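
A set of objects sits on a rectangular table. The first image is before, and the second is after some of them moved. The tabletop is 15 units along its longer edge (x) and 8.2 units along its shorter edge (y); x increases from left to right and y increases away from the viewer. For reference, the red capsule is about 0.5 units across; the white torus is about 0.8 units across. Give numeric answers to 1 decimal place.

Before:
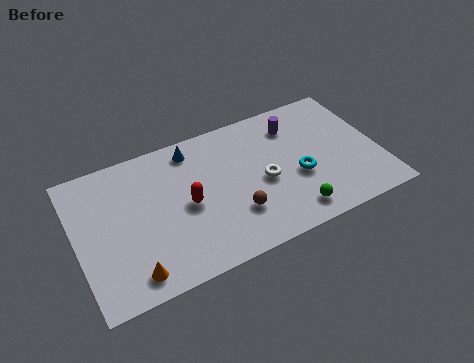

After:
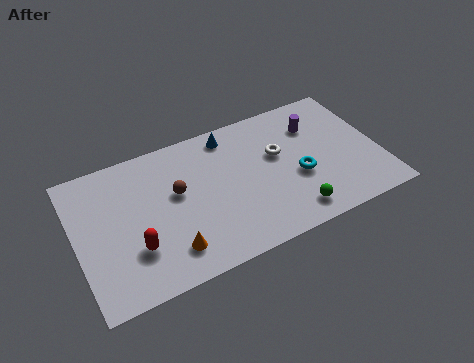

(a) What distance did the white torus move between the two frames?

1.6

The white torus moved from about (9.2, 3.7) to (10.1, 5.0), a distance of √(0.9² + 1.3²) ≈ 1.6.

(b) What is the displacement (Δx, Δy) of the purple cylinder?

(1.0, -0.4)

The purple cylinder started near (11.1, 6.4) and ended near (12.1, 6.0).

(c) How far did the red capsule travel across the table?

3.0

From (5.4, 3.9) to (2.7, 2.5), the red capsule covered √(2.7² + 1.4²) ≈ 3.0 units.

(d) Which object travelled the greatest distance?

the brown sphere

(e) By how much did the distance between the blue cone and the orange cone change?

-0.3

They were about 6.8 units apart before and 6.5 after — 0.3 units closer together.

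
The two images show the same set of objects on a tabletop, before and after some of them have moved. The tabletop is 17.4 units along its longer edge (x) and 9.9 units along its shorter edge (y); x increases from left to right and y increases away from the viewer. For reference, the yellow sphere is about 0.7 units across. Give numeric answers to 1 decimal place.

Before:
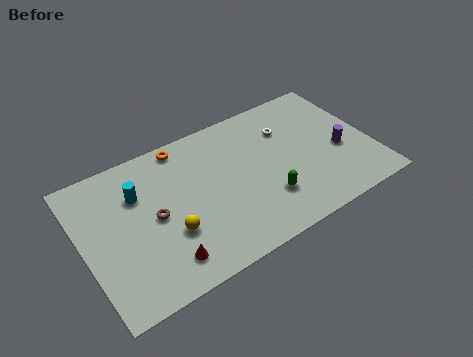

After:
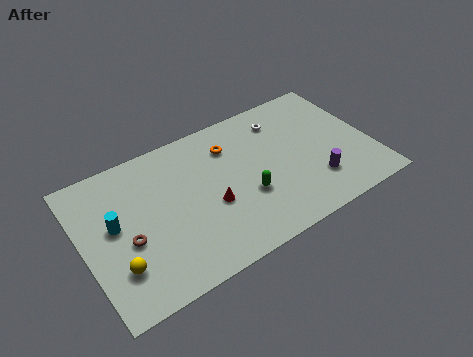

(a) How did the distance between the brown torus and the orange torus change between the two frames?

+2.9

The distance was about 4.6 in the first image and 7.5 in the second, so they moved 2.9 units further apart.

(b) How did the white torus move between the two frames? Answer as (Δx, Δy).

(-0.2, 0.8)

The white torus started near (12.7, 7.1) and ended near (12.5, 7.9).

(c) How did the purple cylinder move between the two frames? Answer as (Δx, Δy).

(-1.8, -1.5)

The purple cylinder started near (15.5, 4.1) and ended near (13.7, 2.6).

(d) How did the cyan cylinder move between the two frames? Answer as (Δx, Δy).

(-1.6, -1.4)

From the two frames, the cyan cylinder sits at roughly (3.5, 6.9) before and (1.9, 5.5) after.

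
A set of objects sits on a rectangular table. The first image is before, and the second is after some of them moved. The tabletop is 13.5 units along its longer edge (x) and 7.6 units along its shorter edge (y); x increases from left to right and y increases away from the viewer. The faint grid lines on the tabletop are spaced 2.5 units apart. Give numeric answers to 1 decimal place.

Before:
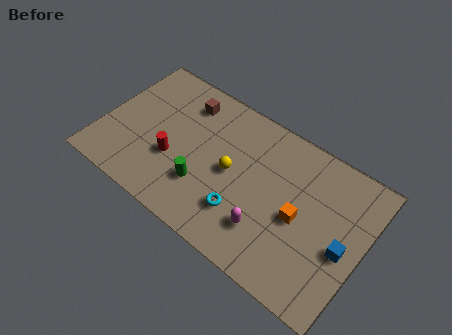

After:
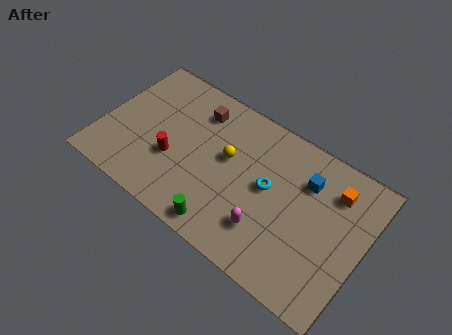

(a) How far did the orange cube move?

2.7

The orange cube was near (10.3, 3.5) before and (11.7, 5.8) after, so it travelled √(1.4² + 2.3²) ≈ 2.7 units.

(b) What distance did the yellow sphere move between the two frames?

0.7

The yellow sphere moved from about (6.7, 3.8) to (6.4, 4.4), a distance of √(0.3² + 0.6²) ≈ 0.7.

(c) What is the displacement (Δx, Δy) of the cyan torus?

(1.0, 2.0)

The cyan torus started near (7.6, 2.1) and ended near (8.6, 4.1).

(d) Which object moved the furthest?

the blue cube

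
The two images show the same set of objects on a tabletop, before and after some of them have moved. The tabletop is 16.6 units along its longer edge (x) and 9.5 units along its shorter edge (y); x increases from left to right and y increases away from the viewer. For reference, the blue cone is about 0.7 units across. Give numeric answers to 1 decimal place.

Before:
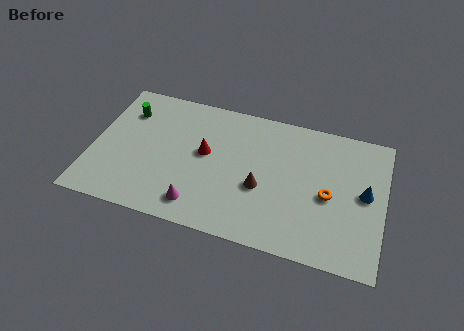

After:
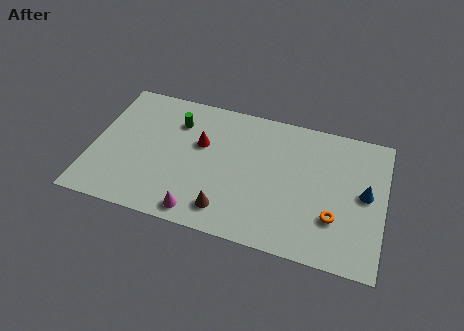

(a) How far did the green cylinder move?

2.9

The green cylinder moved from about (1.7, 7.1) to (4.6, 7.1), a distance of √(2.9² + 0.0²) ≈ 2.9.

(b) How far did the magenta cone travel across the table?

0.5

The magenta cone moved from about (6.3, 1.6) to (6.4, 1.1), a distance of √(0.1² + 0.5²) ≈ 0.5.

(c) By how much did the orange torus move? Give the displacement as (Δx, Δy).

(0.4, -1.4)

The orange torus started near (13.5, 4.3) and ended near (13.9, 2.9).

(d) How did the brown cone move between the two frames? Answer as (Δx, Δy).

(-1.8, -2.1)

The brown cone started near (9.7, 3.8) and ended near (7.9, 1.7).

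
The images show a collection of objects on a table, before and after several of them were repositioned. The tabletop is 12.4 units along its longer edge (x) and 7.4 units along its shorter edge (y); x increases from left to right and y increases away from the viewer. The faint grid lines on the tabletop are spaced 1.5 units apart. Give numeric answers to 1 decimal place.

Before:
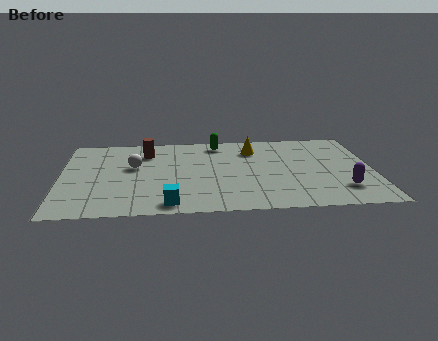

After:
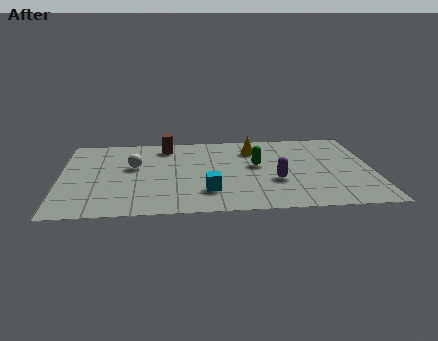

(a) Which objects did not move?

the white sphere and the yellow cone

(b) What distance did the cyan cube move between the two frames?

1.8

From (4.3, 0.9) to (5.8, 1.9), the cyan cube covered √(1.5² + 1.0²) ≈ 1.8 units.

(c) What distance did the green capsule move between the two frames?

2.7

From (6.3, 6.4) to (7.8, 4.2), the green capsule covered √(1.5² + 2.2²) ≈ 2.7 units.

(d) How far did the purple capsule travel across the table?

2.8

The purple capsule moved from about (11.1, 1.8) to (8.5, 2.7), a distance of √(2.6² + 0.9²) ≈ 2.8.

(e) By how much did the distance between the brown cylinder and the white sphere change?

+0.8

They were about 1.4 units apart before and 2.2 after — 0.8 units further apart.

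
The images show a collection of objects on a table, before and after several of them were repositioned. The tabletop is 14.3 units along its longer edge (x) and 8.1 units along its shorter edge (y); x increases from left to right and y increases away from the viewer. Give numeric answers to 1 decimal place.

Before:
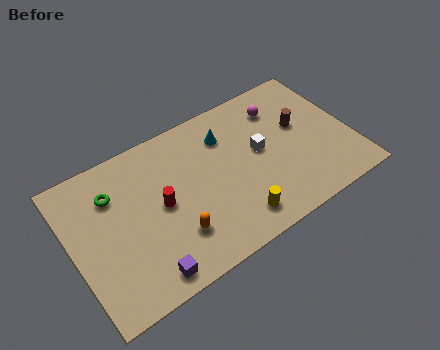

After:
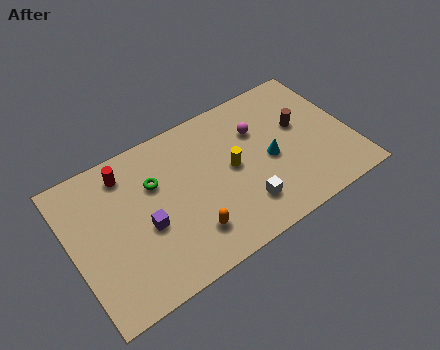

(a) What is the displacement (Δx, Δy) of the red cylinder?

(-1.4, 2.6)

The red cylinder was at about (4.5, 4.1) and moved to about (3.1, 6.7).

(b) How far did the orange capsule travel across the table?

0.8

The orange capsule moved from about (4.9, 2.2) to (5.6, 1.9), a distance of √(0.7² + 0.3²) ≈ 0.8.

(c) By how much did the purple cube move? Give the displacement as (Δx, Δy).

(0.4, 2.4)

The purple cube was at about (3.2, 1.0) and moved to about (3.6, 3.4).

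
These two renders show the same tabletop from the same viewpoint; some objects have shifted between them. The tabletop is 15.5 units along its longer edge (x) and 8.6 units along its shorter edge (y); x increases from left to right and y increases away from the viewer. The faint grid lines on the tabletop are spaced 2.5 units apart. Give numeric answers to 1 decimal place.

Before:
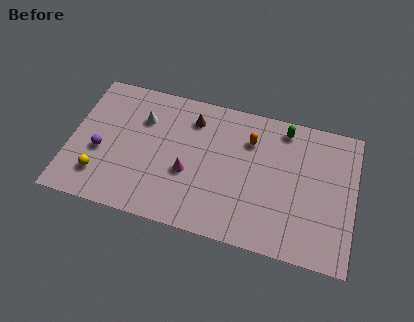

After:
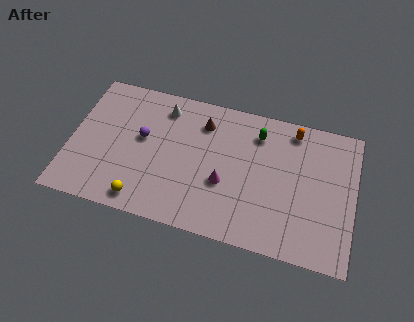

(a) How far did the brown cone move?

0.6

The brown cone was near (6.5, 6.8) before and (7.1, 6.7) after, so it travelled √(0.6² + 0.1²) ≈ 0.6 units.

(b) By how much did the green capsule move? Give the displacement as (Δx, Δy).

(-1.4, -0.7)

The green capsule was at about (11.5, 7.5) and moved to about (10.1, 6.8).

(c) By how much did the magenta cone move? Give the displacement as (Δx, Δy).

(2.0, -0.1)

The magenta cone was at about (6.5, 3.4) and moved to about (8.5, 3.3).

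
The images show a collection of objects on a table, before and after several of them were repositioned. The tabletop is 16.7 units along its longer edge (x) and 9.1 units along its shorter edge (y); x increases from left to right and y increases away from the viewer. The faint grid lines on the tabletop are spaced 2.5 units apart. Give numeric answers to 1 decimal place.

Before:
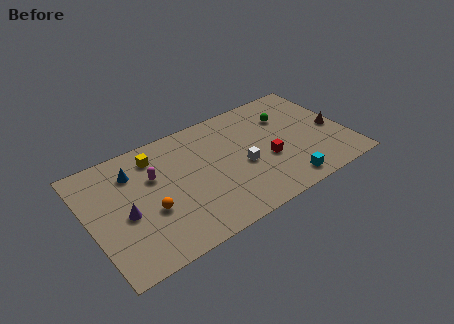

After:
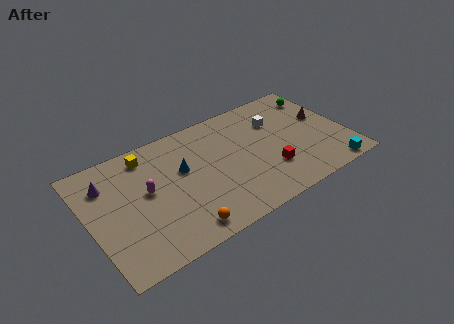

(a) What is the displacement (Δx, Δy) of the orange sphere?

(1.6, -2.3)

From the two frames, the orange sphere sits at roughly (3.7, 3.5) before and (5.3, 1.2) after.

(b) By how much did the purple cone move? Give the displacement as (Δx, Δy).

(-0.8, 2.8)

The purple cone started near (2.2, 4.0) and ended near (1.4, 6.8).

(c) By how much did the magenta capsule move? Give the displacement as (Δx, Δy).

(-0.6, -0.9)

The magenta capsule started near (4.3, 5.9) and ended near (3.7, 5.0).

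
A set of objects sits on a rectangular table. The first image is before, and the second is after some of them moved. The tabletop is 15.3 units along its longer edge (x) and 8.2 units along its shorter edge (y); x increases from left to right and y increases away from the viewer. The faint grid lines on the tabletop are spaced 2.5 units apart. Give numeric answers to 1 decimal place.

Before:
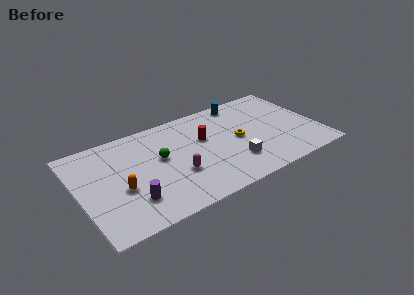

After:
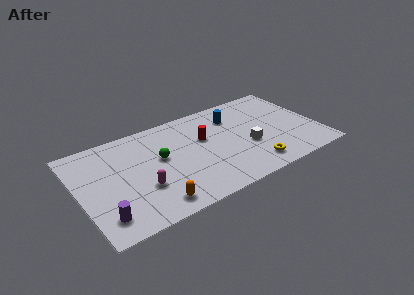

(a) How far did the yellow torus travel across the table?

2.7

The yellow torus moved from about (10.2, 4.1) to (10.7, 1.4), a distance of √(0.5² + 2.7²) ≈ 2.7.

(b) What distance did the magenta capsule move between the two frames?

2.2

The magenta capsule moved from about (6.0, 2.9) to (3.8, 2.8), a distance of √(2.2² + 0.1²) ≈ 2.2.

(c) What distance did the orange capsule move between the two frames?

2.8

The orange capsule was near (2.5, 3.3) before and (4.3, 1.2) after, so it travelled √(1.8² + 2.1²) ≈ 2.8 units.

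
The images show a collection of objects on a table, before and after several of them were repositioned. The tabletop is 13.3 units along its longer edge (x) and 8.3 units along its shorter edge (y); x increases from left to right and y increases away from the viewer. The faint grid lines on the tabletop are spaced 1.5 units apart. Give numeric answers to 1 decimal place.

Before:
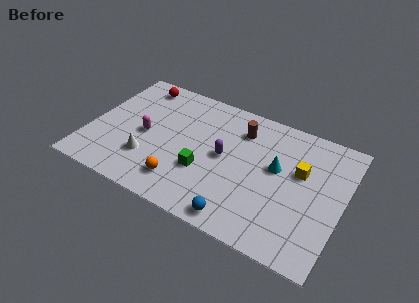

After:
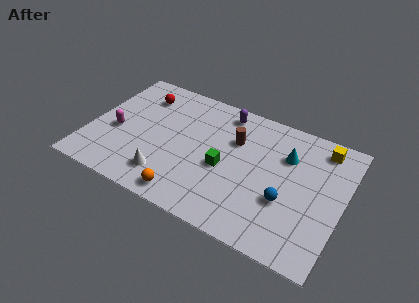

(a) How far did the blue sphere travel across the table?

3.0

From (8.4, 0.9) to (10.5, 3.0), the blue sphere covered √(2.1² + 2.1²) ≈ 3.0 units.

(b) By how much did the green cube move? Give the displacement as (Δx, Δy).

(1.0, 0.7)

From the two frames, the green cube sits at roughly (6.2, 2.9) before and (7.2, 3.6) after.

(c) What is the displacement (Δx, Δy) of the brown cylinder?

(-0.2, -0.8)

From the two frames, the brown cylinder sits at roughly (7.7, 6.4) before and (7.5, 5.6) after.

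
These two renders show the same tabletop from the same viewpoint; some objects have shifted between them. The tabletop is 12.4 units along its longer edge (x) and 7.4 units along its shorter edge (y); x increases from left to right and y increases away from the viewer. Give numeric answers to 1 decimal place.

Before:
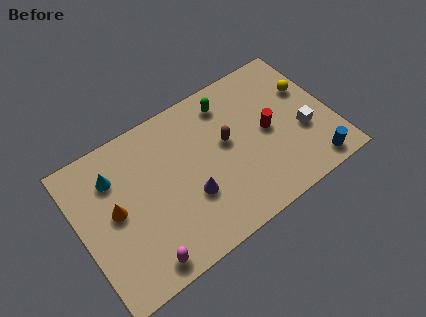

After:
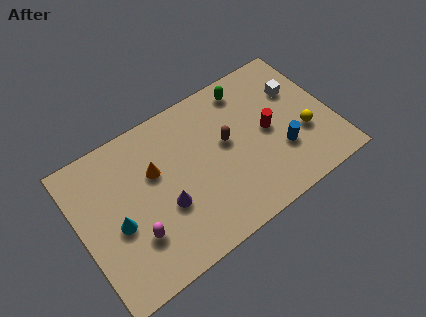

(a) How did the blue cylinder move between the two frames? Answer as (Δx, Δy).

(-1.3, 1.5)

From the two frames, the blue cylinder sits at roughly (11.0, 0.9) before and (9.7, 2.4) after.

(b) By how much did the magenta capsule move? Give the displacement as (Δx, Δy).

(-0.1, 1.3)

The magenta capsule started near (2.5, 0.9) and ended near (2.4, 2.2).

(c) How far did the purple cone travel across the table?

1.2

The purple cone moved from about (5.2, 2.6) to (4.0, 2.8), a distance of √(1.2² + 0.2²) ≈ 1.2.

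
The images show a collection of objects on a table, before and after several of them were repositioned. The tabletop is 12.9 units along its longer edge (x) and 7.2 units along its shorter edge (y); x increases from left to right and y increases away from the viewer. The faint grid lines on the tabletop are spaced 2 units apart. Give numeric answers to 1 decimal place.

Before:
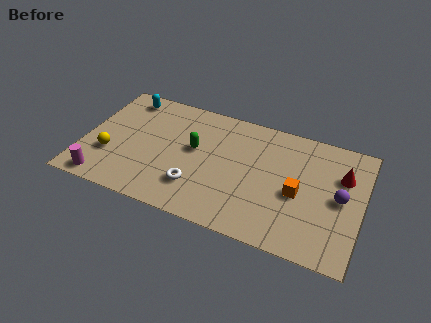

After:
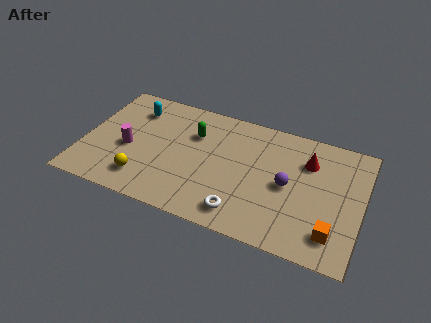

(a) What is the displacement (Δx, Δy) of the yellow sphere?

(1.7, -0.9)

The yellow sphere was at about (1.3, 2.4) and moved to about (3.0, 1.5).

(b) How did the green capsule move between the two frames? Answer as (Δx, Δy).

(-0.1, 0.9)

From the two frames, the green capsule sits at roughly (5.1, 4.1) before and (5.0, 5.0) after.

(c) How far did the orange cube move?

2.4

The orange cube was near (10.0, 3.2) before and (11.7, 1.5) after, so it travelled √(1.7² + 1.7²) ≈ 2.4 units.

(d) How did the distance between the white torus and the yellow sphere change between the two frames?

+0.5

Before: roughly 4.1 units apart; after: 4.6. That's 0.5 units further apart.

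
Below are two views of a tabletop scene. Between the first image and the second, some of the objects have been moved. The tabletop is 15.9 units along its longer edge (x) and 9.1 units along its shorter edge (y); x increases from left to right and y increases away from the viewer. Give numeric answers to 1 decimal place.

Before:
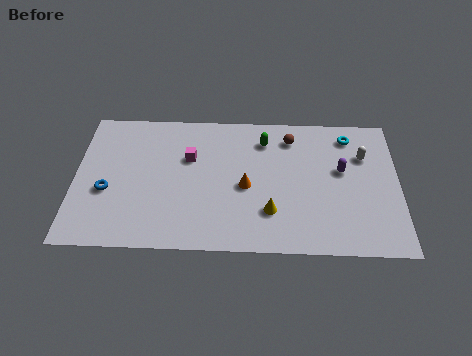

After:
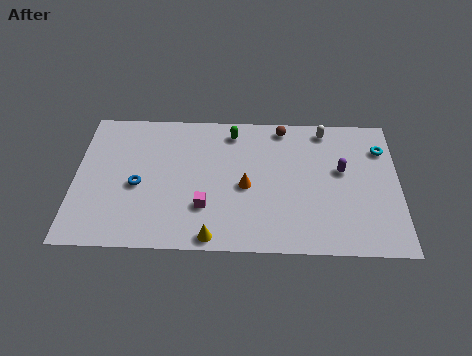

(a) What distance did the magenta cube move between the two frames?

3.3

The magenta cube moved from about (5.6, 5.9) to (6.4, 2.7), a distance of √(0.8² + 3.2²) ≈ 3.3.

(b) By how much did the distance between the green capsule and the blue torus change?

-2.6

They were about 8.5 units apart before and 5.9 after — 2.6 units closer together.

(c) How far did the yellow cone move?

3.3

From (9.6, 2.5) to (6.8, 0.8), the yellow cone covered √(2.8² + 1.7²) ≈ 3.3 units.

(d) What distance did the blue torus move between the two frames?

1.6

The blue torus was near (1.6, 3.6) before and (3.1, 4.0) after, so it travelled √(1.5² + 0.4²) ≈ 1.6 units.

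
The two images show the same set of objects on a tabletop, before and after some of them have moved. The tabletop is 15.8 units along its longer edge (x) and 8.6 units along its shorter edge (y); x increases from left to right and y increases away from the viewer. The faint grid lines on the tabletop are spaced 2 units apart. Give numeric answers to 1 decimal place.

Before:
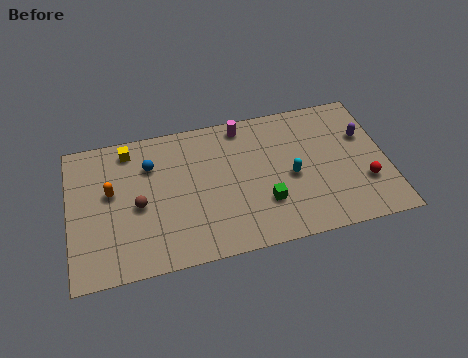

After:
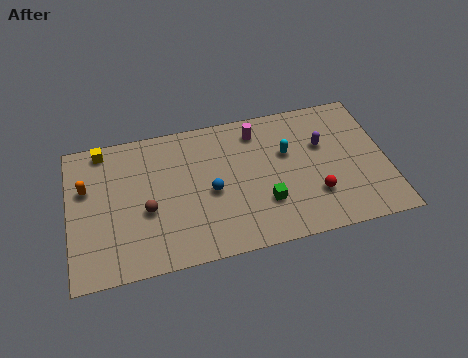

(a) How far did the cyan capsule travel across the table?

1.5

The cyan capsule was near (11.0, 3.9) before and (10.9, 5.4) after, so it travelled √(0.1² + 1.5²) ≈ 1.5 units.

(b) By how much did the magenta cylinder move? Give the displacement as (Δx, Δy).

(0.7, -0.5)

From the two frames, the magenta cylinder sits at roughly (8.8, 7.6) before and (9.5, 7.1) after.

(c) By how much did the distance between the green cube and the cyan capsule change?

+1.2

Before: roughly 1.9 units apart; after: 3.1. That's 1.2 units further apart.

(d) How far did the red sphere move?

2.5

The red sphere was near (14.6, 2.7) before and (12.1, 2.5) after, so it travelled √(2.5² + 0.2²) ≈ 2.5 units.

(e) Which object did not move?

the green cube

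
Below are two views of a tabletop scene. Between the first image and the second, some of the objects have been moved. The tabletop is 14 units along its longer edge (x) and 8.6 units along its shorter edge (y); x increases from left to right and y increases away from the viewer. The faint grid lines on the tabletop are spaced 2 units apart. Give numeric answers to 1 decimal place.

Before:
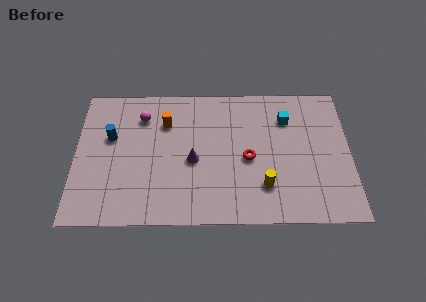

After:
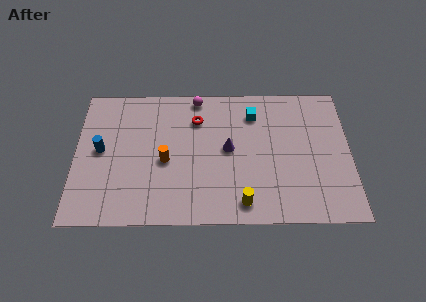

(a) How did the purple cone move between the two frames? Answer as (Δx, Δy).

(1.8, 0.7)

From the two frames, the purple cone sits at roughly (6.0, 3.8) before and (7.8, 4.5) after.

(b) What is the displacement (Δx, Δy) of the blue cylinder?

(-0.5, -0.8)

The blue cylinder started near (1.8, 5.3) and ended near (1.3, 4.5).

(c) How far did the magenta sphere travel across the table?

3.0

From (3.4, 6.6) to (6.2, 7.8), the magenta sphere covered √(2.8² + 1.2²) ≈ 3.0 units.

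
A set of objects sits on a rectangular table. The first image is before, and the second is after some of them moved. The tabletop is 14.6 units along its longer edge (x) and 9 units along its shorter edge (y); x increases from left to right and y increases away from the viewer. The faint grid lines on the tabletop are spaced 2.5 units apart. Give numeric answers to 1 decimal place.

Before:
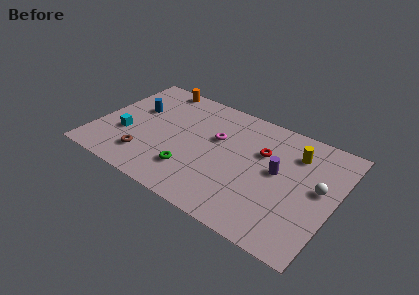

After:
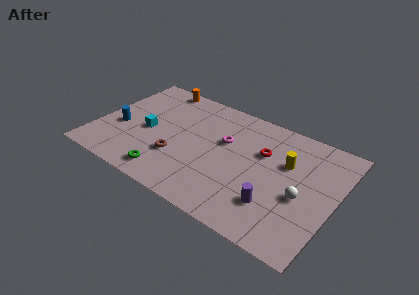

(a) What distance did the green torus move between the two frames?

1.6

The green torus was near (6.2, 2.3) before and (4.9, 1.3) after, so it travelled √(1.3² + 1.0²) ≈ 1.6 units.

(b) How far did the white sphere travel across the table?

1.4

From (13.6, 4.9) to (12.7, 3.8), the white sphere covered √(0.9² + 1.1²) ≈ 1.4 units.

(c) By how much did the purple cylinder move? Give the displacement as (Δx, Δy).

(0.2, -2.5)

The purple cylinder was at about (11.1, 4.9) and moved to about (11.3, 2.4).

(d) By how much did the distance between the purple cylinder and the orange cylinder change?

+1.4

They were about 8.8 units apart before and 10.2 after — 1.4 units further apart.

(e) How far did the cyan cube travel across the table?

1.5

The cyan cube was near (1.9, 3.2) before and (3.1, 4.1) after, so it travelled √(1.2² + 0.9²) ≈ 1.5 units.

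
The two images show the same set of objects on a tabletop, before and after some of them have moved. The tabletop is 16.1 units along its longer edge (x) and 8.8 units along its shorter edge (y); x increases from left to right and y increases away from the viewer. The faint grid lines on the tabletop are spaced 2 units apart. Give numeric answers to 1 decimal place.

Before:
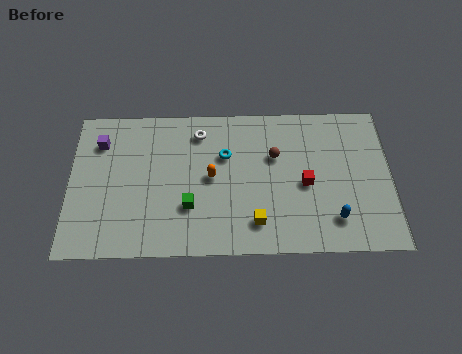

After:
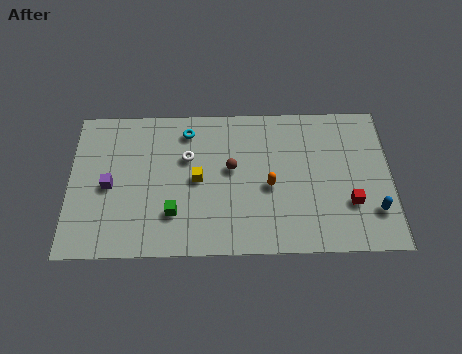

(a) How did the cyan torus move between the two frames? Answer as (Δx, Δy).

(-1.9, 1.5)

The cyan torus started near (7.8, 5.8) and ended near (5.9, 7.3).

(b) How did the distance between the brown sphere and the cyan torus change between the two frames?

+0.7

They were about 2.5 units apart before and 3.2 after — 0.7 units further apart.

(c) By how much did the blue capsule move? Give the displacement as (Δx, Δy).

(2.0, 0.4)

The blue capsule was at about (13.2, 1.9) and moved to about (15.2, 2.3).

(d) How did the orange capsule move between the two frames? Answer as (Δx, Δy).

(2.9, -0.6)

The orange capsule started near (7.1, 4.5) and ended near (10.0, 3.9).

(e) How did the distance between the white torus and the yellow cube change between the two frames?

-4.7

They were about 6.1 units apart before and 1.4 after — 4.7 units closer together.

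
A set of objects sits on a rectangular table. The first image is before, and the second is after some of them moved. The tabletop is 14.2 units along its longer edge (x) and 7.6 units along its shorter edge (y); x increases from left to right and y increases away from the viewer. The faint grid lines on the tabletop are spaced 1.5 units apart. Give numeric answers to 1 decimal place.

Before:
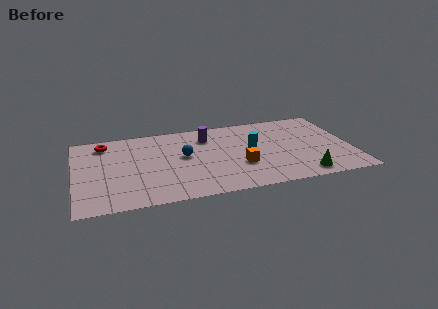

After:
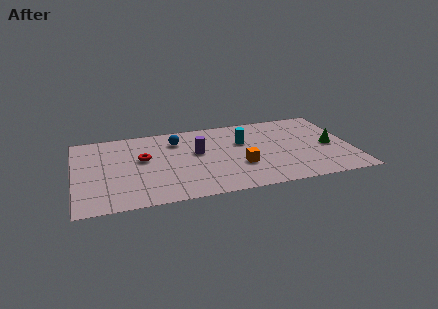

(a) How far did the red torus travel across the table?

2.7

From (1.6, 6.3) to (3.5, 4.4), the red torus covered √(1.9² + 1.9²) ≈ 2.7 units.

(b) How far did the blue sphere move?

1.6

From (5.6, 4.2) to (5.3, 5.8), the blue sphere covered √(0.3² + 1.6²) ≈ 1.6 units.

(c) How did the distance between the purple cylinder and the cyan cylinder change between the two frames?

-0.3

Before: roughly 2.8 units apart; after: 2.5. That's 0.3 units closer together.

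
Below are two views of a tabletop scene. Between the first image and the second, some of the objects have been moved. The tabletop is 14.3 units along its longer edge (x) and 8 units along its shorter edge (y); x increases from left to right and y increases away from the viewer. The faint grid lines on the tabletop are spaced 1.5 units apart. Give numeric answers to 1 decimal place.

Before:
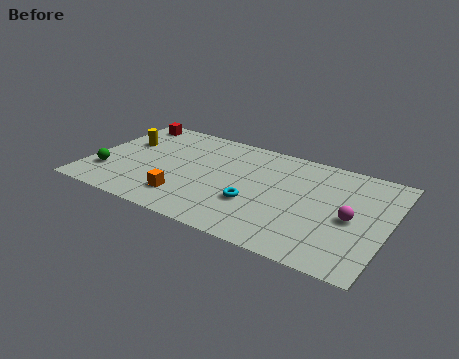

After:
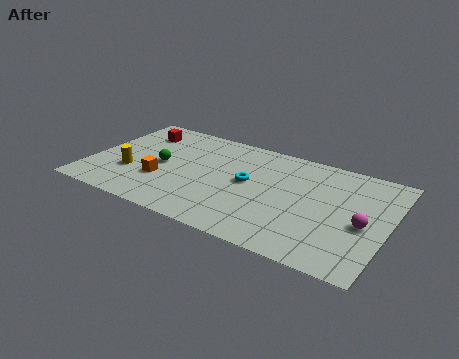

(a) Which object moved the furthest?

the green sphere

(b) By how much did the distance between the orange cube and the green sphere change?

-2.7

They were about 3.9 units apart before and 1.2 after — 2.7 units closer together.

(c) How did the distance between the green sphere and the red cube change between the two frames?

-2.1

Before: roughly 4.8 units apart; after: 2.7. That's 2.1 units closer together.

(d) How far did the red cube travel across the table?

1.1

The red cube moved from about (1.2, 7.0) to (1.9, 6.2), a distance of √(0.7² + 0.8²) ≈ 1.1.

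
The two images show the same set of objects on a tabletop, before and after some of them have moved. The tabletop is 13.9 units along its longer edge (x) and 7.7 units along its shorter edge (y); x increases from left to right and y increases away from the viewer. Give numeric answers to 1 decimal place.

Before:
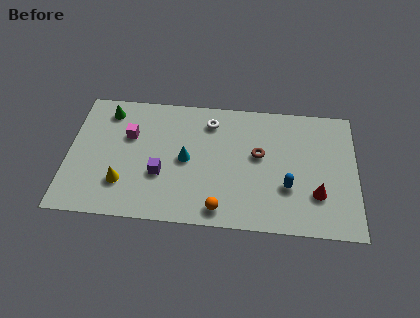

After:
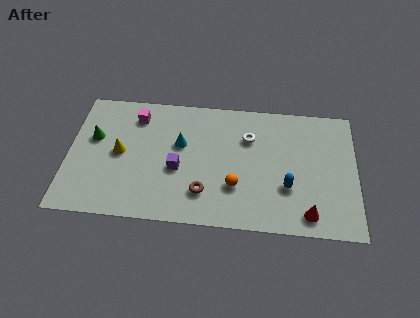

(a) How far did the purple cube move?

0.9

From (4.5, 2.8) to (5.3, 3.2), the purple cube covered √(0.8² + 0.4²) ≈ 0.9 units.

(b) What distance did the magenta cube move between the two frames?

1.2

The magenta cube was near (2.9, 5.0) before and (3.2, 6.2) after, so it travelled √(0.3² + 1.2²) ≈ 1.2 units.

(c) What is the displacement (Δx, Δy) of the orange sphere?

(0.7, 1.4)

From the two frames, the orange sphere sits at roughly (7.4, 1.0) before and (8.1, 2.4) after.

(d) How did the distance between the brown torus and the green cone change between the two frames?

-1.6

The distance was about 7.7 in the first image and 6.1 in the second, so they moved 1.6 units closer together.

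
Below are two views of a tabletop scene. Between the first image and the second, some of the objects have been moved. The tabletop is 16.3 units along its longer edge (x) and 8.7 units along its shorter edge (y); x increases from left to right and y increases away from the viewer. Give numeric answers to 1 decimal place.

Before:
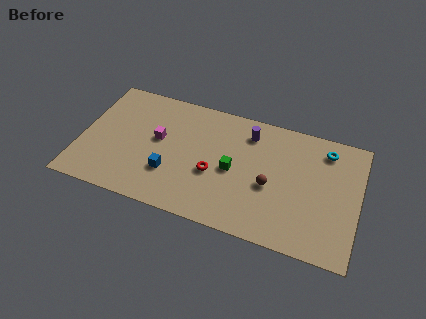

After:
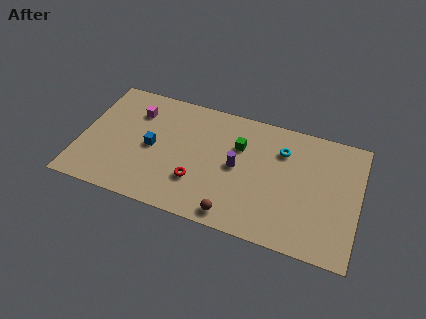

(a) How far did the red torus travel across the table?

1.3

The red torus moved from about (7.9, 3.5) to (7.0, 2.6), a distance of √(0.9² + 0.9²) ≈ 1.3.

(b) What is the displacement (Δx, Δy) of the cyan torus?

(-2.5, -0.8)

The cyan torus was at about (14.2, 7.2) and moved to about (11.7, 6.4).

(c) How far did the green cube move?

1.8

The green cube was near (9.0, 4.1) before and (9.2, 5.9) after, so it travelled √(0.2² + 1.8²) ≈ 1.8 units.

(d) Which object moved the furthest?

the brown sphere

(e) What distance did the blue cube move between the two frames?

1.9

The blue cube moved from about (5.4, 2.7) to (4.2, 4.2), a distance of √(1.2² + 1.5²) ≈ 1.9.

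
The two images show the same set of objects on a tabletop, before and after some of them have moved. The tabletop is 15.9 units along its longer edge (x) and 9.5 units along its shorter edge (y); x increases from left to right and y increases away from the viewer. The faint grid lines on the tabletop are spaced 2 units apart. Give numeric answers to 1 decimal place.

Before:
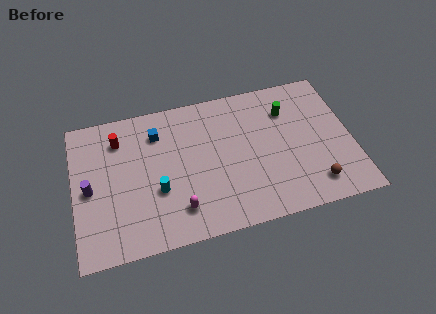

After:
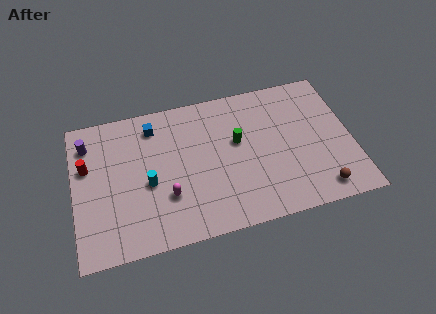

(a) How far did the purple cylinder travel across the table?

3.0

The purple cylinder was near (0.9, 4.5) before and (0.9, 7.5) after, so it travelled √(0.0² + 3.0²) ≈ 3.0 units.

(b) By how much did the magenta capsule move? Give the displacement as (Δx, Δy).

(-0.6, 1.0)

The magenta capsule was at about (5.8, 2.0) and moved to about (5.2, 3.0).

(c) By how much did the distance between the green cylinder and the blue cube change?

-2.3

They were about 7.5 units apart before and 5.2 after — 2.3 units closer together.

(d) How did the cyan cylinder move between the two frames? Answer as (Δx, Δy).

(-0.5, 0.6)

From the two frames, the cyan cylinder sits at roughly (4.7, 3.5) before and (4.2, 4.1) after.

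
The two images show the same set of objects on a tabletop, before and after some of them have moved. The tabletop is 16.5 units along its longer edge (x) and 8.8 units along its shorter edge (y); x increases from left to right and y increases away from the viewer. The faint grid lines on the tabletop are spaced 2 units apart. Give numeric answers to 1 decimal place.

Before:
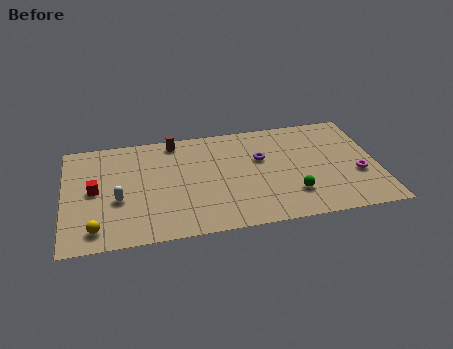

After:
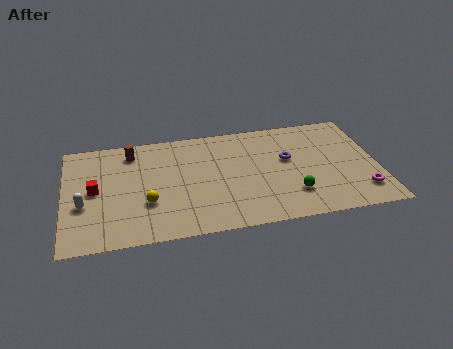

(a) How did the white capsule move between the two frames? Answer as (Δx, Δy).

(-1.8, -0.1)

The white capsule was at about (2.8, 3.5) and moved to about (1.0, 3.4).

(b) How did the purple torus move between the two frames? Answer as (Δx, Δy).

(1.4, -0.3)

The purple torus started near (10.4, 5.5) and ended near (11.8, 5.2).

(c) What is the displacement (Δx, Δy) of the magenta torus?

(0.1, -1.4)

The magenta torus was at about (15.4, 3.3) and moved to about (15.5, 1.9).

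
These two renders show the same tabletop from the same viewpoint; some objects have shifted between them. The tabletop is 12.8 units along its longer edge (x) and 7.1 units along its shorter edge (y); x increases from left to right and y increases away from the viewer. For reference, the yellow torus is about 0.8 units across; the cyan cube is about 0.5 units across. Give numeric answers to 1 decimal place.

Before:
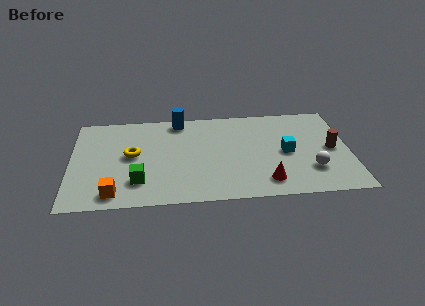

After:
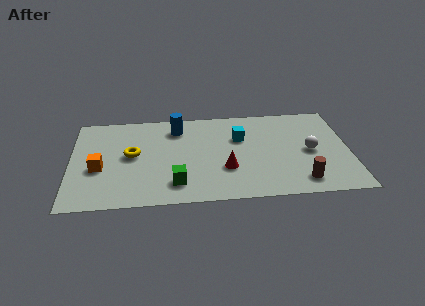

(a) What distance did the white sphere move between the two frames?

1.4

The white sphere moved from about (11.0, 2.0) to (11.0, 3.4), a distance of √(0.0² + 1.4²) ≈ 1.4.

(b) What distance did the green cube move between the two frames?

1.7

The green cube was near (3.1, 1.8) before and (4.8, 1.5) after, so it travelled √(1.7² + 0.3²) ≈ 1.7 units.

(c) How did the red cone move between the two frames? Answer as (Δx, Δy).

(-1.8, 1.1)

From the two frames, the red cone sits at roughly (8.9, 1.3) before and (7.1, 2.4) after.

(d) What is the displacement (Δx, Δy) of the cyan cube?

(-2.1, 1.3)

The cyan cube started near (9.9, 3.4) and ended near (7.8, 4.7).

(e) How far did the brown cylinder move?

2.7

From (12.0, 3.5) to (10.5, 1.2), the brown cylinder covered √(1.5² + 2.3²) ≈ 2.7 units.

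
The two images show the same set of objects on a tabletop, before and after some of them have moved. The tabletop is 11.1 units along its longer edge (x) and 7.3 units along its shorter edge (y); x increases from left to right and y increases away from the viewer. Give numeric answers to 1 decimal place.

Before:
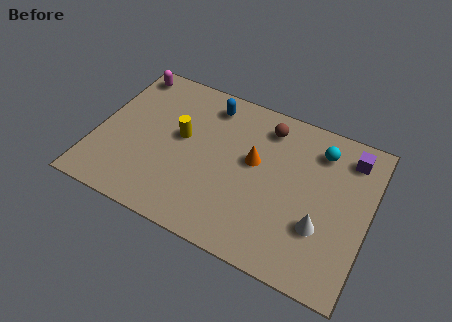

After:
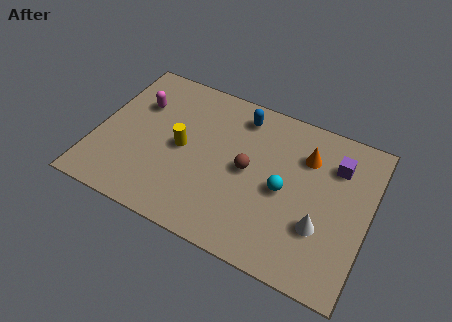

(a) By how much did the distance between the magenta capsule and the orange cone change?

+0.9

Before: roughly 6.0 units apart; after: 6.9. That's 0.9 units further apart.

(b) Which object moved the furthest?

the cyan sphere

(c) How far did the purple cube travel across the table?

0.8

The purple cube moved from about (10.1, 6.0) to (9.6, 5.4), a distance of √(0.5² + 0.6²) ≈ 0.8.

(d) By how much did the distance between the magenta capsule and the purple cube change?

-1.2

The distance was about 9.3 in the first image and 8.1 in the second, so they moved 1.2 units closer together.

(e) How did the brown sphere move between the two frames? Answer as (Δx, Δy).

(-0.5, -2.3)

From the two frames, the brown sphere sits at roughly (6.7, 6.0) before and (6.2, 3.7) after.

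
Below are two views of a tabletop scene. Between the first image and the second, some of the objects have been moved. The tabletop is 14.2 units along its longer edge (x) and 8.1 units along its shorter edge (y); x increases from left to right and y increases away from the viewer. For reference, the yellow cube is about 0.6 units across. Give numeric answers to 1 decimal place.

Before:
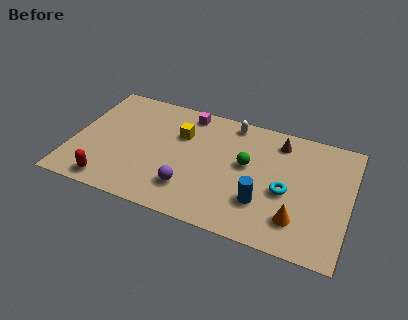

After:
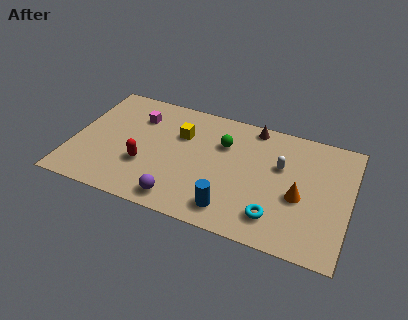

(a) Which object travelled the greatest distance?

the white capsule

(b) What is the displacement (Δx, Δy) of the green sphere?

(-1.3, 1.0)

From the two frames, the green sphere sits at roughly (8.9, 4.6) before and (7.6, 5.6) after.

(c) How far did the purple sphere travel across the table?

1.0

From (6.2, 2.0) to (5.8, 1.1), the purple sphere covered √(0.4² + 0.9²) ≈ 1.0 units.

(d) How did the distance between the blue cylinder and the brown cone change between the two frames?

+1.6

The distance was about 4.3 in the first image and 5.9 in the second, so they moved 1.6 units further apart.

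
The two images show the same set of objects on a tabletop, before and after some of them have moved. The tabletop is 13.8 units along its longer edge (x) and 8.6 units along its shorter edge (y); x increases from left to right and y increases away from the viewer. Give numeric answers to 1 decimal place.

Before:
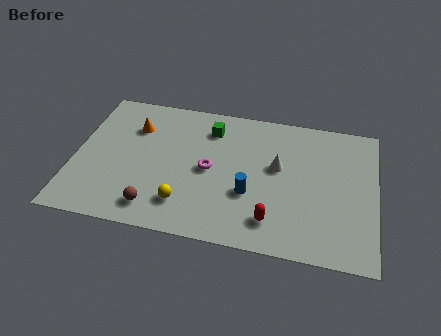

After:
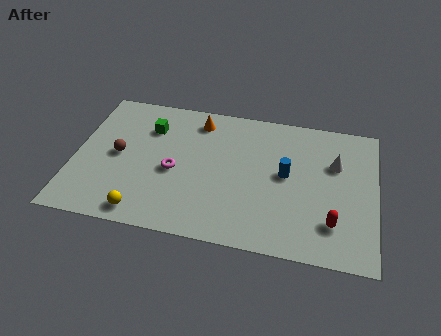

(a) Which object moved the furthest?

the brown sphere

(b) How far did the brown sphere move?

3.5

The brown sphere moved from about (3.9, 1.4) to (2.0, 4.3), a distance of √(1.9² + 2.9²) ≈ 3.5.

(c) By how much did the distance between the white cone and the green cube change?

+4.9

Before: roughly 3.7 units apart; after: 8.6. That's 4.9 units further apart.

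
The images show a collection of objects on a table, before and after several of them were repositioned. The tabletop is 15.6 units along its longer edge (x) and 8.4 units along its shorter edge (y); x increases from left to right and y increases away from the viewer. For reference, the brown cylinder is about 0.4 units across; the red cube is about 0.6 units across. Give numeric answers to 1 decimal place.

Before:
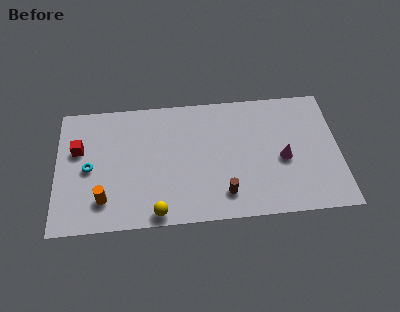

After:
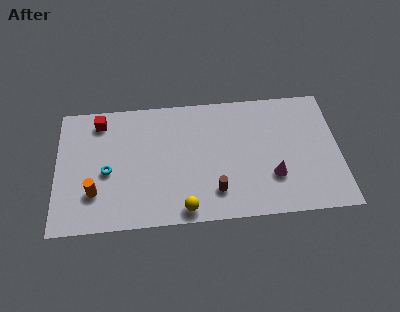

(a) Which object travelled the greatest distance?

the red cube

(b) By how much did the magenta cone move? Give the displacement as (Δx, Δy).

(-0.6, -1.1)

From the two frames, the magenta cone sits at roughly (12.5, 3.7) before and (11.9, 2.6) after.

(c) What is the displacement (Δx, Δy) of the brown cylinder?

(-0.5, 0.2)

The brown cylinder started near (9.2, 1.7) and ended near (8.7, 1.9).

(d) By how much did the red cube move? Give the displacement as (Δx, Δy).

(1.2, 1.8)

The red cube started near (1.2, 5.3) and ended near (2.4, 7.1).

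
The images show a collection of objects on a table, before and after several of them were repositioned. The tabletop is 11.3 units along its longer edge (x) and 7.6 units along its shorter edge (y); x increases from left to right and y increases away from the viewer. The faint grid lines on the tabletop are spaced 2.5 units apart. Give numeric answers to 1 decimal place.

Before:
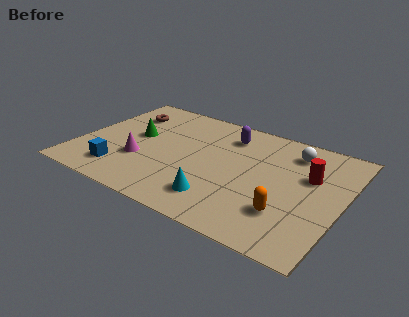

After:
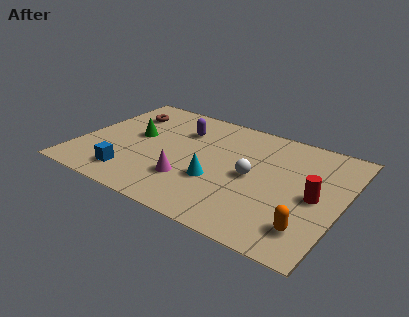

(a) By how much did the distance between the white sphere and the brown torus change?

-1.1

The distance was about 7.4 in the first image and 6.3 in the second, so they moved 1.1 units closer together.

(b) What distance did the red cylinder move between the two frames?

1.3

The red cylinder was near (9.8, 4.8) before and (10.2, 3.6) after, so it travelled √(0.4² + 1.2²) ≈ 1.3 units.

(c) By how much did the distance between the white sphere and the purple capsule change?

+1.0

Before: roughly 2.8 units apart; after: 3.8. That's 1.0 units further apart.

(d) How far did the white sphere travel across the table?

2.8

The white sphere moved from about (8.9, 6.1) to (7.5, 3.7), a distance of √(1.4² + 2.4²) ≈ 2.8.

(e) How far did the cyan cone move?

1.1

From (6.4, 1.6) to (6.1, 2.7), the cyan cone covered √(0.3² + 1.1²) ≈ 1.1 units.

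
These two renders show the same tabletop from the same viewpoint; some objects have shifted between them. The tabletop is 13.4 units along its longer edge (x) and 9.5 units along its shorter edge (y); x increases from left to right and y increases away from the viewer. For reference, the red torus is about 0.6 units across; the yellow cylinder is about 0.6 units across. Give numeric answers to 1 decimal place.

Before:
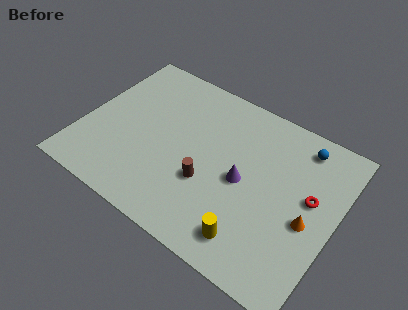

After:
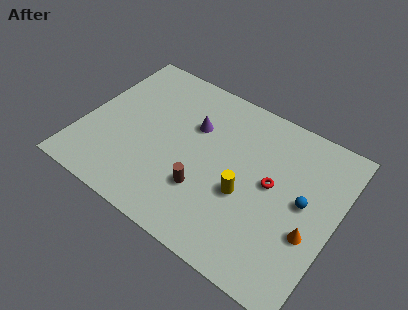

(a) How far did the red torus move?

2.0

The red torus was near (12.0, 5.4) before and (10.0, 5.1) after, so it travelled √(2.0² + 0.3²) ≈ 2.0 units.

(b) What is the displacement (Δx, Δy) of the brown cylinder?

(-0.1, -0.5)

From the two frames, the brown cylinder sits at roughly (6.9, 3.4) before and (6.8, 2.9) after.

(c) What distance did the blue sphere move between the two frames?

3.2

From (11.1, 8.1) to (11.7, 5.0), the blue sphere covered √(0.6² + 3.1²) ≈ 3.2 units.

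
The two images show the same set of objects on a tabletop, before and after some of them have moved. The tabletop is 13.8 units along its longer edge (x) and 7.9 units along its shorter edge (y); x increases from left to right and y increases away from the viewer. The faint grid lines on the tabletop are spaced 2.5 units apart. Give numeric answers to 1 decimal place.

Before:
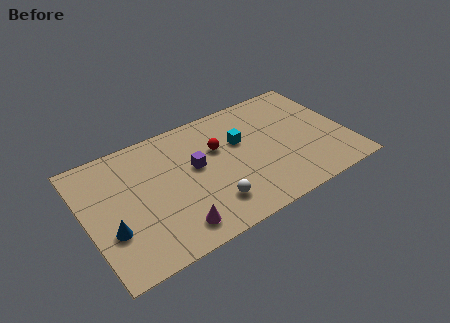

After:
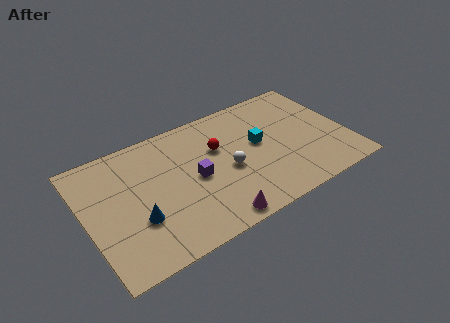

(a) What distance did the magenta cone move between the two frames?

2.1

From (4.2, 1.3) to (6.2, 0.8), the magenta cone covered √(2.0² + 0.5²) ≈ 2.1 units.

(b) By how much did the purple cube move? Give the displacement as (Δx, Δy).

(-0.1, -0.7)

From the two frames, the purple cube sits at roughly (5.8, 4.5) before and (5.7, 3.8) after.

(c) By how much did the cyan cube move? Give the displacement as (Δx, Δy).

(0.9, -0.6)

From the two frames, the cyan cube sits at roughly (8.3, 5.0) before and (9.2, 4.4) after.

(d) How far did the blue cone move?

1.4

From (1.1, 2.7) to (2.5, 2.7), the blue cone covered √(1.4² + 0.0²) ≈ 1.4 units.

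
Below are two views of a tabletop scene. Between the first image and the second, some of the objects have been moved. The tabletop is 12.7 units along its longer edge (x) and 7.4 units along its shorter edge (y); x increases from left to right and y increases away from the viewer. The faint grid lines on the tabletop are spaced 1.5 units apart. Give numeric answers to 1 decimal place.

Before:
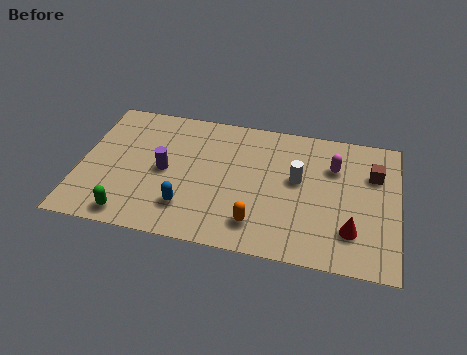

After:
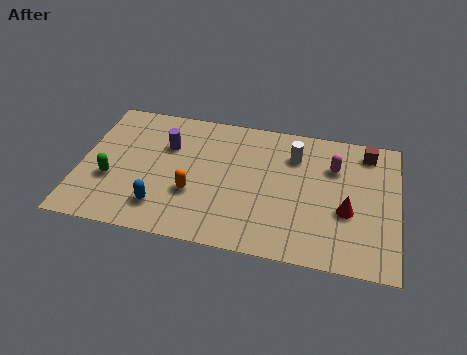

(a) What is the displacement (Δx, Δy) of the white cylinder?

(-0.2, 1.3)

The white cylinder started near (8.7, 4.2) and ended near (8.5, 5.5).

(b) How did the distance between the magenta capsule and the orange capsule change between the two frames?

+1.4

They were about 4.7 units apart before and 6.1 after — 1.4 units further apart.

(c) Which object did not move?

the magenta capsule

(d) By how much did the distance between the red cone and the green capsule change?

+0.6

The distance was about 8.8 in the first image and 9.4 in the second, so they moved 0.6 units further apart.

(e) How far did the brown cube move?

1.2

The brown cube moved from about (11.7, 5.1) to (11.4, 6.3), a distance of √(0.3² + 1.2²) ≈ 1.2.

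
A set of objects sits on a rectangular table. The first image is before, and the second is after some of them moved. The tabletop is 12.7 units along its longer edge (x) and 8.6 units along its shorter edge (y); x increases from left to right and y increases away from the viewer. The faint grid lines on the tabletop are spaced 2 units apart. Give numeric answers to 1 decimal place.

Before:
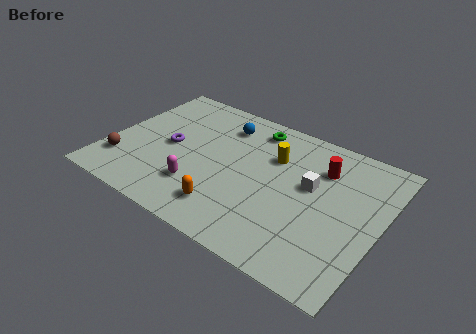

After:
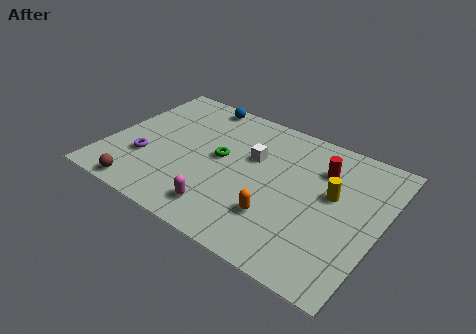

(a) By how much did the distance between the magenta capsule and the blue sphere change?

+2.2

Before: roughly 4.5 units apart; after: 6.7. That's 2.2 units further apart.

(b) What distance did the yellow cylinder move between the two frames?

3.0

The yellow cylinder was near (7.5, 5.9) before and (10.4, 5.0) after, so it travelled √(2.9² + 0.9²) ≈ 3.0 units.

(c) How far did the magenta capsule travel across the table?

1.5

From (4.6, 2.3) to (5.9, 1.5), the magenta capsule covered √(1.3² + 0.8²) ≈ 1.5 units.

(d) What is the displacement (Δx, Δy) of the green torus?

(-1.1, -2.7)

The green torus started near (6.3, 7.3) and ended near (5.2, 4.6).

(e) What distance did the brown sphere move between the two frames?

1.8

From (0.9, 2.1) to (2.2, 0.8), the brown sphere covered √(1.3² + 1.3²) ≈ 1.8 units.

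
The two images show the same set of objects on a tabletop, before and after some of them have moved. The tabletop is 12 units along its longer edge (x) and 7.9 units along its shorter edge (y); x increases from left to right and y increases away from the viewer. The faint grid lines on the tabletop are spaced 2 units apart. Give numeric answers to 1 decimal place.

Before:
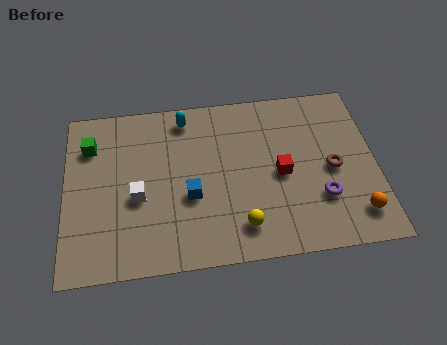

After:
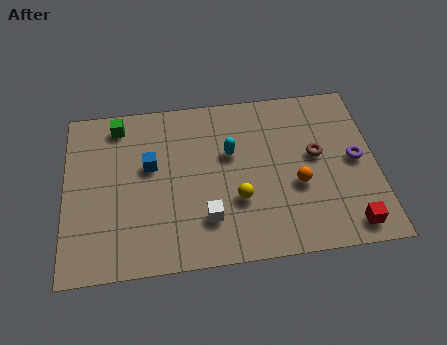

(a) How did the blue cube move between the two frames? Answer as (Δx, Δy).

(-1.5, 1.6)

The blue cube started near (4.8, 3.1) and ended near (3.3, 4.7).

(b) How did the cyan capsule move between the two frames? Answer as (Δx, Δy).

(1.7, -1.9)

From the two frames, the cyan capsule sits at roughly (4.7, 6.8) before and (6.4, 4.9) after.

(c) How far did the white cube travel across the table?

2.9

The white cube moved from about (2.8, 3.3) to (5.4, 2.0), a distance of √(2.6² + 1.3²) ≈ 2.9.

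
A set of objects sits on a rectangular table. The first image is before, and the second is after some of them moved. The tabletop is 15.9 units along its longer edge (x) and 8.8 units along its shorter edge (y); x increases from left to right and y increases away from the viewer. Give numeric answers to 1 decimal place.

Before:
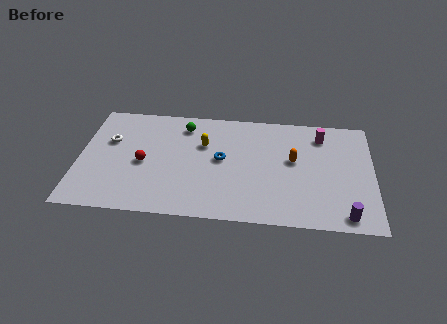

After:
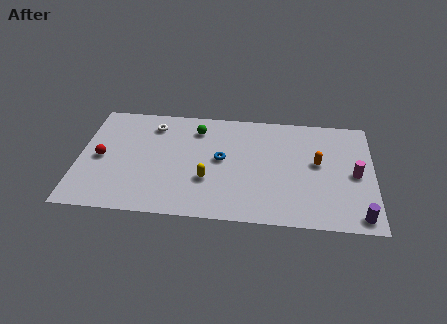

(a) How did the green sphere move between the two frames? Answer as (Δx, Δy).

(0.7, -0.2)

The green sphere was at about (5.6, 7.2) and moved to about (6.3, 7.0).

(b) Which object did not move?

the blue torus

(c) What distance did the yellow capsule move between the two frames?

2.8

The yellow capsule moved from about (6.7, 5.8) to (7.0, 3.0), a distance of √(0.3² + 2.8²) ≈ 2.8.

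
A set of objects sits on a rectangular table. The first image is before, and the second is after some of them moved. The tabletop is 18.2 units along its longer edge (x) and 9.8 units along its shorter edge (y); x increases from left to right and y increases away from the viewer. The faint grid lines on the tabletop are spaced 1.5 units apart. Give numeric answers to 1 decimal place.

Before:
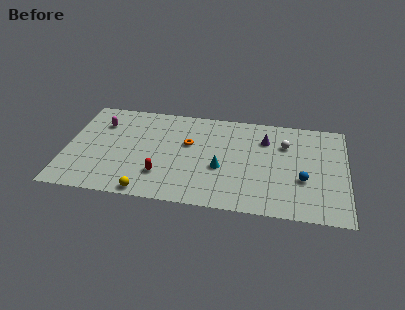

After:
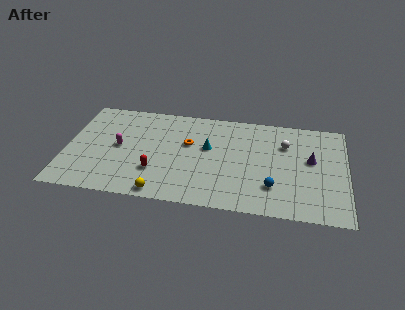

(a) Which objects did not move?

the white sphere and the orange torus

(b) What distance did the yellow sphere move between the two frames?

0.9

From (5.5, 0.8) to (6.4, 0.9), the yellow sphere covered √(0.9² + 0.1²) ≈ 0.9 units.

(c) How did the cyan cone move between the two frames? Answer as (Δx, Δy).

(-0.9, 1.9)

The cyan cone started near (10.1, 3.9) and ended near (9.2, 5.8).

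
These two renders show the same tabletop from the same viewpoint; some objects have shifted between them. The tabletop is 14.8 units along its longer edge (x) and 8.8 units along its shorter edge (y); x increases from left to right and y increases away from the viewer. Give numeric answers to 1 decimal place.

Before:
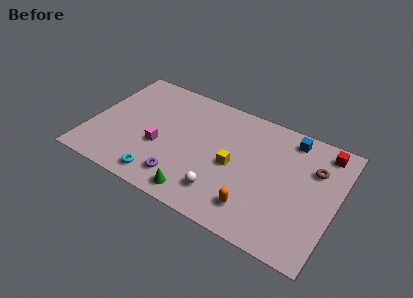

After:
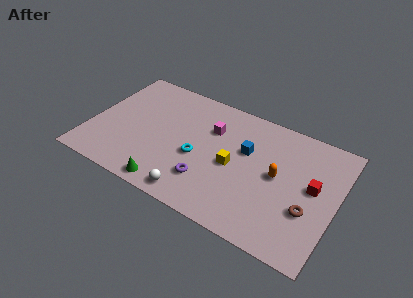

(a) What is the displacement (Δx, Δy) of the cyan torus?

(1.9, 2.5)

From the two frames, the cyan torus sits at roughly (4.7, 1.2) before and (6.6, 3.7) after.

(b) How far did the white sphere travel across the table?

1.7

The white sphere was near (8.3, 1.9) before and (6.8, 1.0) after, so it travelled √(1.5² + 0.9²) ≈ 1.7 units.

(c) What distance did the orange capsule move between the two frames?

3.0

From (10.3, 1.8) to (11.3, 4.6), the orange capsule covered √(1.0² + 2.8²) ≈ 3.0 units.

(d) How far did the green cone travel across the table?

1.7

From (7.0, 1.1) to (5.3, 0.9), the green cone covered √(1.7² + 0.2²) ≈ 1.7 units.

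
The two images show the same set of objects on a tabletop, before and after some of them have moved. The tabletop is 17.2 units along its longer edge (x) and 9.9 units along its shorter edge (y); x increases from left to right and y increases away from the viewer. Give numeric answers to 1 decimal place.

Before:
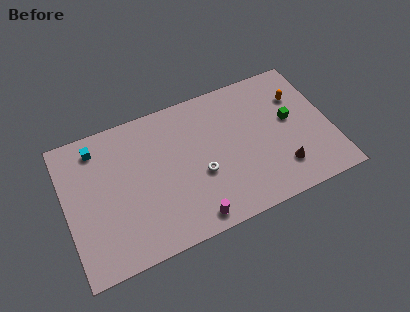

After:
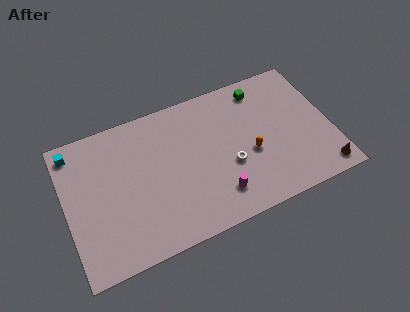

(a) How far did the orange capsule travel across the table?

4.5

The orange capsule moved from about (15.4, 7.0) to (11.9, 4.1), a distance of √(3.5² + 2.9²) ≈ 4.5.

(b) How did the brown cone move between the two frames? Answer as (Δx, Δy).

(2.6, -1.1)

The brown cone was at about (13.7, 2.3) and moved to about (16.3, 1.2).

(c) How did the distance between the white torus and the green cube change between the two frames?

-1.0

Before: roughly 6.3 units apart; after: 5.3. That's 1.0 units closer together.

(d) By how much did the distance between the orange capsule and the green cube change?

+2.8

They were about 1.7 units apart before and 4.5 after — 2.8 units further apart.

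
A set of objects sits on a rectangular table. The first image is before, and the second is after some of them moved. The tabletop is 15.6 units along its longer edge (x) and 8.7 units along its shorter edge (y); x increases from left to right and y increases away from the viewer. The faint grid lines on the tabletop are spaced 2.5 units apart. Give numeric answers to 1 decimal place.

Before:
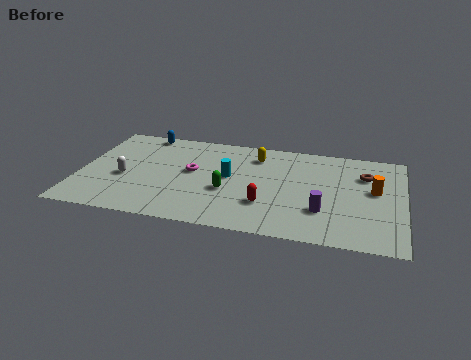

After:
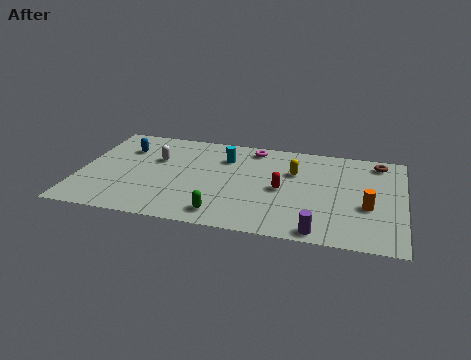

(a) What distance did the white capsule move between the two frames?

2.4

From (2.2, 3.6) to (3.6, 5.6), the white capsule covered √(1.4² + 2.0²) ≈ 2.4 units.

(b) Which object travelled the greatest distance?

the magenta torus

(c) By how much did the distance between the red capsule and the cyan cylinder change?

+0.9

Before: roughly 2.8 units apart; after: 3.7. That's 0.9 units further apart.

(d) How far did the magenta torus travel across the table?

4.0

From (5.4, 4.8) to (8.2, 7.6), the magenta torus covered √(2.8² + 2.8²) ≈ 4.0 units.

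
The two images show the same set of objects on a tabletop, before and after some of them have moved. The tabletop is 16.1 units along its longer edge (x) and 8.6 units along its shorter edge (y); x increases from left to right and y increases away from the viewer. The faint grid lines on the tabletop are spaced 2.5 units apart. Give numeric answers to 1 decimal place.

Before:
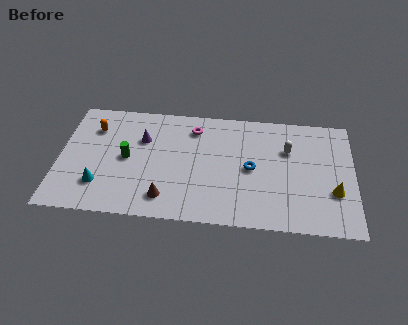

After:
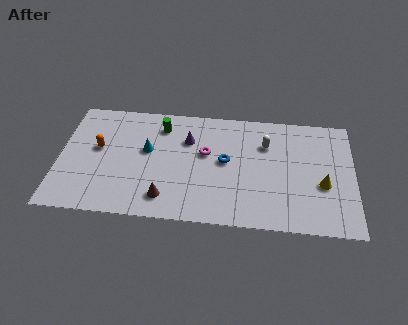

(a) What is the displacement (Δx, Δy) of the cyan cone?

(2.5, 2.8)

The cyan cone started near (2.3, 2.2) and ended near (4.8, 5.0).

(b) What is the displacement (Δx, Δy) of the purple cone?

(2.5, 0.2)

The purple cone started near (4.5, 5.8) and ended near (7.0, 6.0).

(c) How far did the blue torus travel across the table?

1.5

The blue torus moved from about (10.5, 4.2) to (9.1, 4.6), a distance of √(1.4² + 0.4²) ≈ 1.5.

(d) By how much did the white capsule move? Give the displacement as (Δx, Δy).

(-1.2, 0.3)

The white capsule started near (12.5, 5.8) and ended near (11.3, 6.1).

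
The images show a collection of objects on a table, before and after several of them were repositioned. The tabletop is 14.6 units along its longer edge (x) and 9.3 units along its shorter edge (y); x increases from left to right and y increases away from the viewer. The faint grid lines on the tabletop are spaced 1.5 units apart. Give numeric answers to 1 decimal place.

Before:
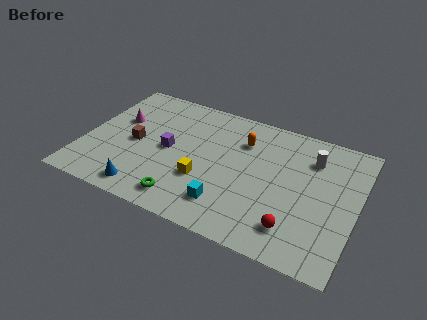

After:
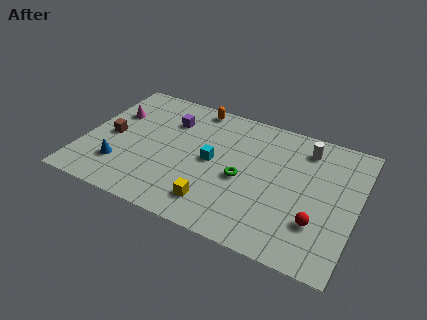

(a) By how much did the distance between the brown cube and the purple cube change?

+2.0

Before: roughly 1.8 units apart; after: 3.8. That's 2.0 units further apart.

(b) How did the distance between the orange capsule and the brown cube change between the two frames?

-0.4

Before: roughly 6.1 units apart; after: 5.7. That's 0.4 units closer together.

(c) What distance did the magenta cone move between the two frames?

0.5

The magenta cone was near (1.6, 5.8) before and (1.3, 6.2) after, so it travelled √(0.3² + 0.4²) ≈ 0.5 units.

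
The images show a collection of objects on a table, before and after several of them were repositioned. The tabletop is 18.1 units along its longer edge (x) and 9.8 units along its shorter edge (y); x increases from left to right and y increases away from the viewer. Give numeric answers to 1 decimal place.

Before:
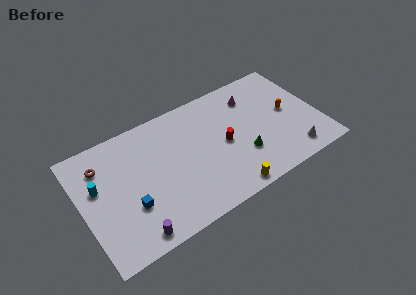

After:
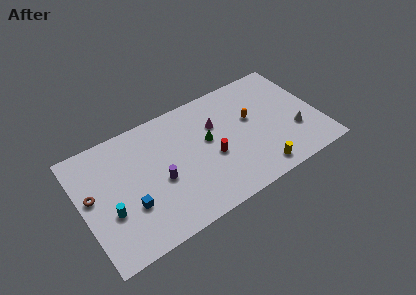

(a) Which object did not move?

the blue cube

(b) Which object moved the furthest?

the purple cylinder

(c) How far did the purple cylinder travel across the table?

4.0

The purple cylinder moved from about (3.3, 1.1) to (5.8, 4.2), a distance of √(2.5² + 3.1²) ≈ 4.0.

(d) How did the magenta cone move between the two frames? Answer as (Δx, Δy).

(-3.0, -1.0)

The magenta cone was at about (13.5, 7.6) and moved to about (10.5, 6.6).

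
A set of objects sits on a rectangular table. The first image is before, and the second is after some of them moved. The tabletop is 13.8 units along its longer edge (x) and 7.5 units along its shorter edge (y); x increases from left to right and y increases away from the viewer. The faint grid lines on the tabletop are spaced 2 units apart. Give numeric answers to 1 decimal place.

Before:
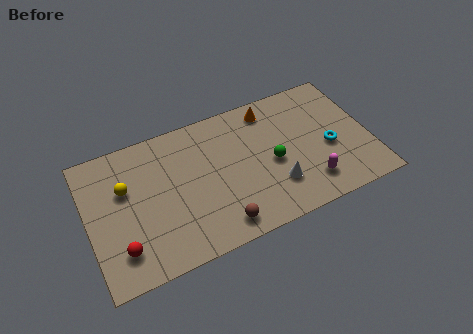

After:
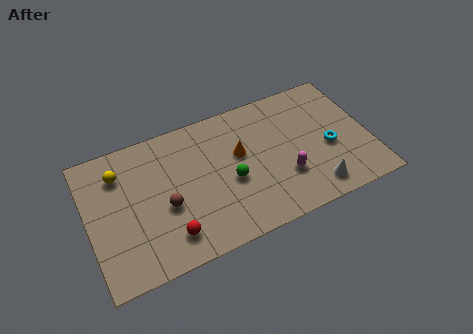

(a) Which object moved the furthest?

the brown sphere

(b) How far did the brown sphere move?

3.1

From (6.1, 1.1) to (3.7, 3.1), the brown sphere covered √(2.4² + 2.0²) ≈ 3.1 units.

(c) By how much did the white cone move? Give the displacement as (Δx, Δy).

(1.8, -0.9)

From the two frames, the white cone sits at roughly (9.0, 2.1) before and (10.8, 1.2) after.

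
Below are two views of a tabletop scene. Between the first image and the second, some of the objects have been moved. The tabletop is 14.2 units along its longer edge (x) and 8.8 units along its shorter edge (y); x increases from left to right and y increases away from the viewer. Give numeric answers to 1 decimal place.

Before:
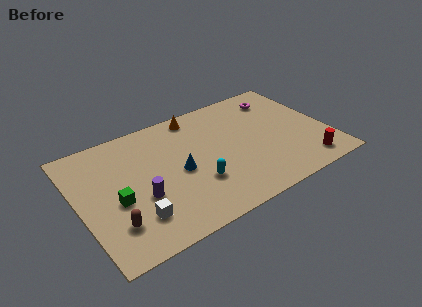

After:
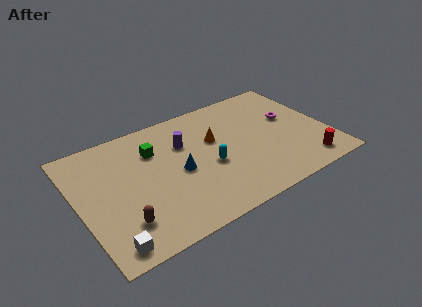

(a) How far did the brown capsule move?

0.5

The brown capsule was near (1.6, 2.2) before and (2.1, 2.1) after, so it travelled √(0.5² + 0.1²) ≈ 0.5 units.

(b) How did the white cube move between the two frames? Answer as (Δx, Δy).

(-1.6, -1.1)

The white cube started near (2.8, 2.1) and ended near (1.2, 1.0).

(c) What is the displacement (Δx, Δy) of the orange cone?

(0.7, -2.3)

The orange cone was at about (7.2, 7.8) and moved to about (7.9, 5.5).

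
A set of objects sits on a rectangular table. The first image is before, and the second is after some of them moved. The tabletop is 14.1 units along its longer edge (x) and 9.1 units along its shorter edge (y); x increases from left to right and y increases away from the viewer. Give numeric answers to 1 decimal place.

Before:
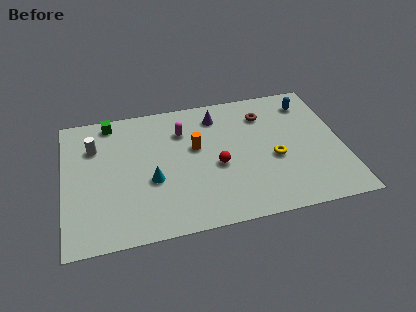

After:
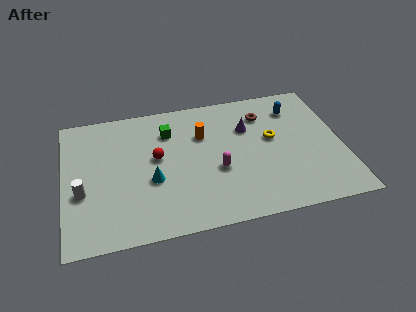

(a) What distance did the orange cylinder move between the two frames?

0.9

The orange cylinder moved from about (6.7, 5.4) to (7.1, 6.2), a distance of √(0.4² + 0.8²) ≈ 0.9.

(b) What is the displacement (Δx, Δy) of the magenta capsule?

(1.6, -3.1)

The magenta capsule was at about (6.1, 6.7) and moved to about (7.7, 3.6).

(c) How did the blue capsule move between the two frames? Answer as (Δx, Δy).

(-0.7, -0.3)

The blue capsule started near (12.6, 7.4) and ended near (11.9, 7.1).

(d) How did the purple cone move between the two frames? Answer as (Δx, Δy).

(1.5, -1.2)

The purple cone was at about (7.9, 7.4) and moved to about (9.4, 6.2).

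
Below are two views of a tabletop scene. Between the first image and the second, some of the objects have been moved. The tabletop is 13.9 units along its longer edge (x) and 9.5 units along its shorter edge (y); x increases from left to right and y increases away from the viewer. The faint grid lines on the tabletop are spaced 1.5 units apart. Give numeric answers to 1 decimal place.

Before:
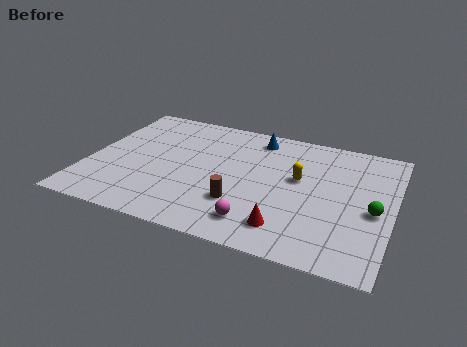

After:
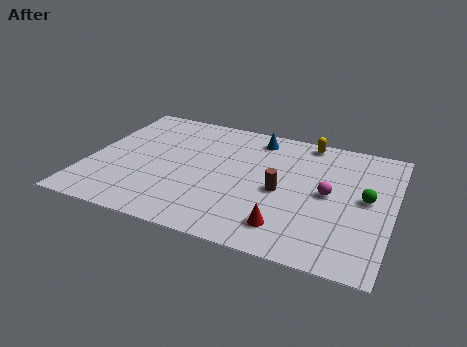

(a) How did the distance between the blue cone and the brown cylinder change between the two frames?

-1.2

They were about 5.3 units apart before and 4.1 after — 1.2 units closer together.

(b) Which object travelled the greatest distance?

the magenta sphere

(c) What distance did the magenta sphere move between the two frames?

4.2

The magenta sphere moved from about (8.1, 1.7) to (11.0, 4.8), a distance of √(2.9² + 3.1²) ≈ 4.2.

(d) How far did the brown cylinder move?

2.3

From (7.2, 2.8) to (8.9, 4.3), the brown cylinder covered √(1.7² + 1.5²) ≈ 2.3 units.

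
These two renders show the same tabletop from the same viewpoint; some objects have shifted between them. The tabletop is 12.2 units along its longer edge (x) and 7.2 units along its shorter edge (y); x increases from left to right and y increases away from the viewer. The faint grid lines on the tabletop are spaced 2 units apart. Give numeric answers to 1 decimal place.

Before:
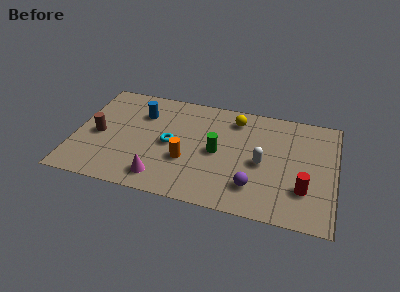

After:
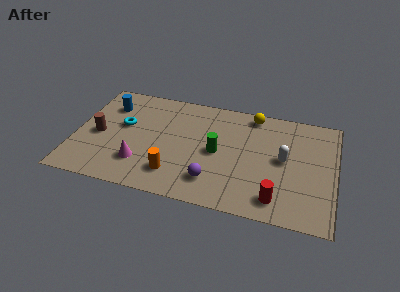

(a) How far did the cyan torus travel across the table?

2.4

The cyan torus moved from about (4.5, 3.5) to (2.2, 4.2), a distance of √(2.3² + 0.7²) ≈ 2.4.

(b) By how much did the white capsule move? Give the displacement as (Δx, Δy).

(1.0, 0.5)

The white capsule was at about (8.8, 3.3) and moved to about (9.8, 3.8).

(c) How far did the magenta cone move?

1.2

The magenta cone was near (4.2, 1.2) before and (3.2, 1.9) after, so it travelled √(1.0² + 0.7²) ≈ 1.2 units.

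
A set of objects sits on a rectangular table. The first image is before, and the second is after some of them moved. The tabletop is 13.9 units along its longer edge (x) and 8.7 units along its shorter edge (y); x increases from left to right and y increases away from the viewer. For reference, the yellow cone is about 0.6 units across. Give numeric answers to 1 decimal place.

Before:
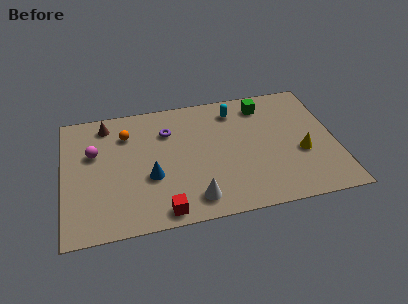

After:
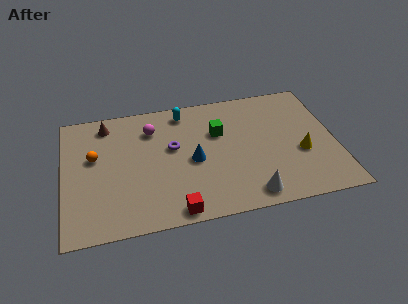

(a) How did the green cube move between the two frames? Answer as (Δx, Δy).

(-2.4, -1.5)

The green cube started near (10.4, 7.2) and ended near (8.0, 5.7).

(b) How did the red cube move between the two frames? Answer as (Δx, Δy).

(0.6, -0.1)

The red cube was at about (4.9, 0.9) and moved to about (5.5, 0.8).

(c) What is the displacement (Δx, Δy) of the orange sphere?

(-1.7, -1.3)

The orange sphere was at about (3.3, 6.5) and moved to about (1.6, 5.2).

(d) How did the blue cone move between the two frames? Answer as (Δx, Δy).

(2.2, 0.7)

From the two frames, the blue cone sits at roughly (4.4, 3.3) before and (6.6, 4.0) after.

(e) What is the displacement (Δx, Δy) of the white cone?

(2.8, -0.3)

The white cone was at about (6.5, 1.4) and moved to about (9.3, 1.1).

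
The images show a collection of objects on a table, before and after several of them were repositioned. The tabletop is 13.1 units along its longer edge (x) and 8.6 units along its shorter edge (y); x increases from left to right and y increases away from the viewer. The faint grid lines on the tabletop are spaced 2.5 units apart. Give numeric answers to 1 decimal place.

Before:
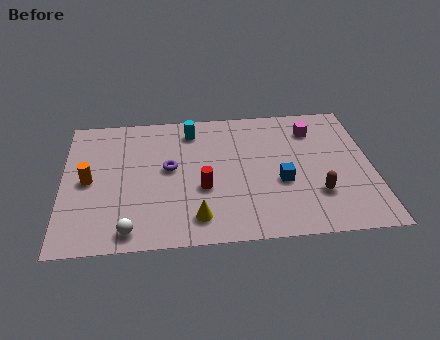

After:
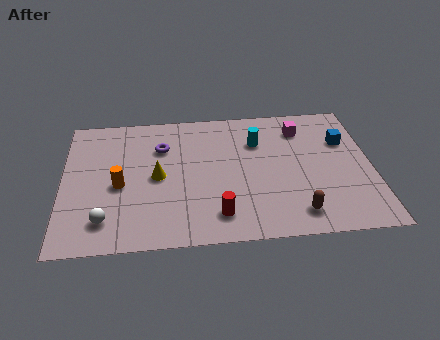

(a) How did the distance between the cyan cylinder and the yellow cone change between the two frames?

-0.9

The distance was about 5.6 in the first image and 4.7 in the second, so they moved 0.9 units closer together.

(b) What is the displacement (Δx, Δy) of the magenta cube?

(-0.5, 0.1)

The magenta cube started near (10.7, 6.7) and ended near (10.2, 6.8).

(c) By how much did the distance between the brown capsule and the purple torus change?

+0.7

The distance was about 6.6 in the first image and 7.3 in the second, so they moved 0.7 units further apart.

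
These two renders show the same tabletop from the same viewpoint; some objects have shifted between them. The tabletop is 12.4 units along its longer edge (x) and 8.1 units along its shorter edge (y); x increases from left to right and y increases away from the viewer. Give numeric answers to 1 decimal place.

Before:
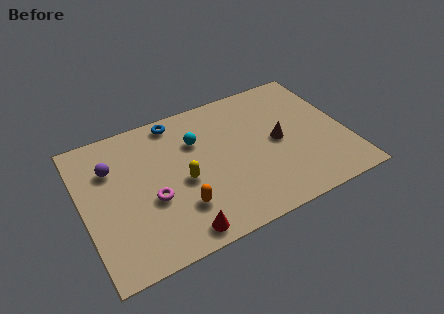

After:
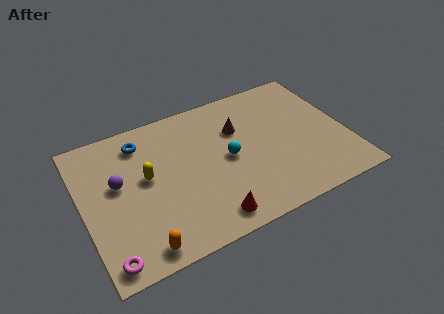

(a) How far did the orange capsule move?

2.4

The orange capsule moved from about (4.3, 2.2) to (2.3, 0.9), a distance of √(2.0² + 1.3²) ≈ 2.4.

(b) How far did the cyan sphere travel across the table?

2.1

The cyan sphere moved from about (5.5, 5.6) to (6.8, 4.0), a distance of √(1.3² + 1.6²) ≈ 2.1.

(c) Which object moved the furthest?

the magenta torus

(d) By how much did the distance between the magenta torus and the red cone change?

+2.2

They were about 2.5 units apart before and 4.7 after — 2.2 units further apart.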